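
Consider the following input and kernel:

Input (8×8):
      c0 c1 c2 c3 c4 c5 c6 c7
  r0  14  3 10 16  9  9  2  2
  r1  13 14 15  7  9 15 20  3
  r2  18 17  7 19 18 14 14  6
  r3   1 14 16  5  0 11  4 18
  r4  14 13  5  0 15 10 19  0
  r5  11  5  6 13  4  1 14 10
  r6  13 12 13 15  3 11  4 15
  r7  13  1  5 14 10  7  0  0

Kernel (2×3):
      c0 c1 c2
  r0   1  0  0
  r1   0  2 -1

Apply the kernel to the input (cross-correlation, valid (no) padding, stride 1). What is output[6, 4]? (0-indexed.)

The receptive field on the input at this output position is [3 11 4 / 10 7 0]. Elementwise product with the kernel and sum: 3·1 + 7·2 + 0·-1.

17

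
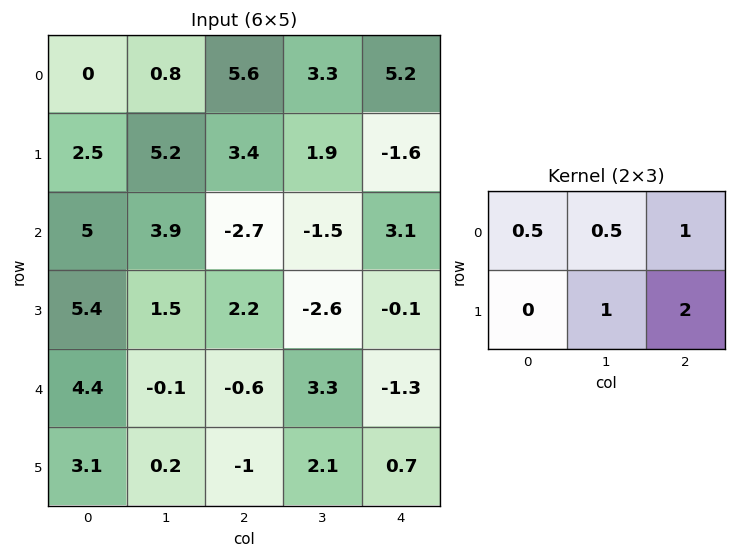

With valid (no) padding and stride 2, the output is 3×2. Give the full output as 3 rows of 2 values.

18 8.35
7.65 -1.8
-0.25 3.55

Output[0,0]: The receptive field on the input at this output position is [0 0.8 5.6 / 2.5 5.2 3.4]. Elementwise product with the kernel and sum: 0·0.5 + 0.8·0.5 + 5.6·1 + 5.2·1 + 3.4·2.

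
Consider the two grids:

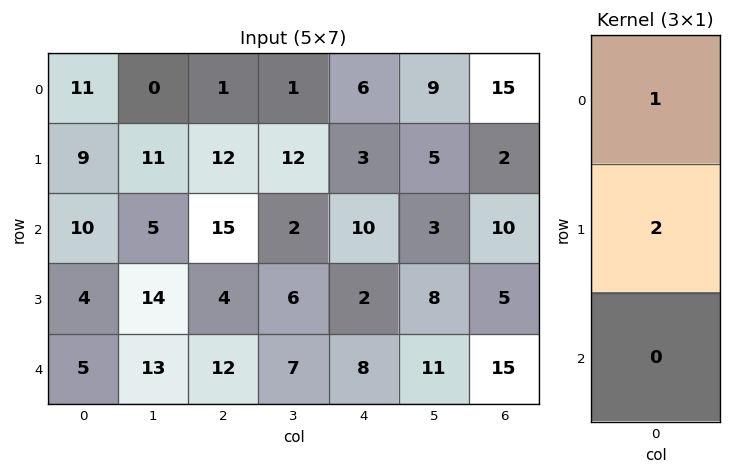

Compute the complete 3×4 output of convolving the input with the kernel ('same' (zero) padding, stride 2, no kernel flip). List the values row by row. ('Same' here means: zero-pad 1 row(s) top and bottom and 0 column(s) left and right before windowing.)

22 2 12 30
29 42 23 22
14 28 18 35

Output[0,0]: The receptive field on the zero-padded input at this output position is [0 / 11 / 9]. Elementwise product with the kernel and sum: 0·1 + 11·2.
Output[0,1]: The receptive field on the zero-padded input at this output position is [0 / 1 / 12]. Elementwise product with the kernel and sum: 0·1 + 1·2.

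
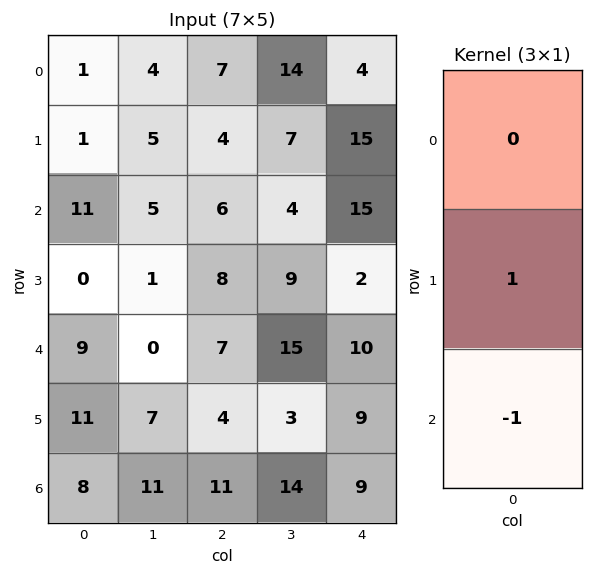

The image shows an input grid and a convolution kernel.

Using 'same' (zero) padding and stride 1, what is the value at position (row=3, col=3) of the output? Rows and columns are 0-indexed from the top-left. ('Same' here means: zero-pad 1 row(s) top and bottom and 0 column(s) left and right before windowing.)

-6

The receptive field on the zero-padded input at this output position is [4 / 9 / 15]. Elementwise product with the kernel and sum: 9·1 + 15·-1.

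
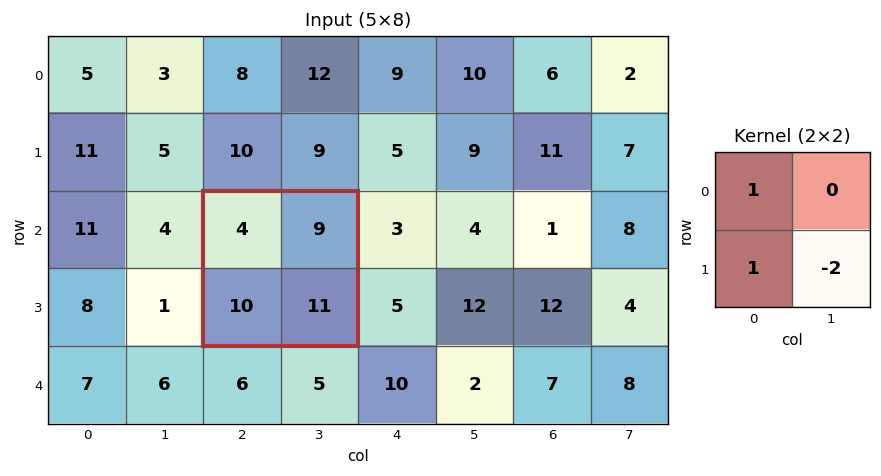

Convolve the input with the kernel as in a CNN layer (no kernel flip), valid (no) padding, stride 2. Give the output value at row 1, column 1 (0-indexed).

The receptive field on the input at this output position is [4 9 / 10 11]. Elementwise product with the kernel and sum: 4·1 + 10·1 + 11·-2.

-8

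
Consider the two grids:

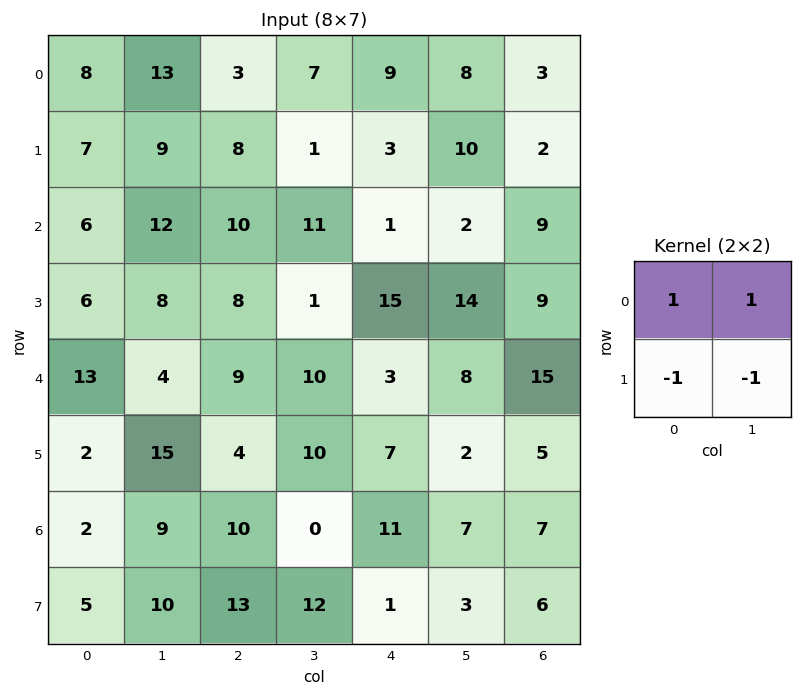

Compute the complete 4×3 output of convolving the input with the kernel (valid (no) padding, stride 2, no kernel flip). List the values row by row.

5 1 4
4 12 -26
0 5 2
-4 -15 14

Output[0,0]: The receptive field on the input at this output position is [8 13 / 7 9]. Elementwise product with the kernel and sum: 8·1 + 13·1 + 7·-1 + 9·-1.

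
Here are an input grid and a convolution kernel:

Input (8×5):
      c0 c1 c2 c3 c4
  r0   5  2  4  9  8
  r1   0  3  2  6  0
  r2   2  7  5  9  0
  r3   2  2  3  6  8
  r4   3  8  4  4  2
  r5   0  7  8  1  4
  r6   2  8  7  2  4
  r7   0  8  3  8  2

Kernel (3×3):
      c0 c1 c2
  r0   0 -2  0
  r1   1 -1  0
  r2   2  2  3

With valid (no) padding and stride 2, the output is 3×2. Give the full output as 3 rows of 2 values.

Output[0,0]: The receptive field on the input at this output position is [5 2 4 / 0 3 2 / 2 7 5]. Elementwise product with the kernel and sum: 2·-2 + 0·1 + 3·-1 + 2·2 + 7·2 + 5·3.

26 6
20 1
18 29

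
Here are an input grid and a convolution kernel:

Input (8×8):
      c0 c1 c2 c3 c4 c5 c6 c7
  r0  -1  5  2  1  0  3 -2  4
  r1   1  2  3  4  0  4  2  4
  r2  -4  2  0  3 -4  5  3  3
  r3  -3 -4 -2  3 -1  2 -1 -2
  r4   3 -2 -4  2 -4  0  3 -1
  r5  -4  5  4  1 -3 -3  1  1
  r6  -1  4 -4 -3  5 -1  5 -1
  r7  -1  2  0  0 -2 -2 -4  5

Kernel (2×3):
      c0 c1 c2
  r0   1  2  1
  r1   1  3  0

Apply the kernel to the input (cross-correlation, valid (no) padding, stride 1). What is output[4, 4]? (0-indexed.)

The receptive field on the input at this output position is [-4 0 3 / -3 -3 1]. Elementwise product with the kernel and sum: -4·1 + 0·2 + 3·1 + -3·1 + -3·3.

-13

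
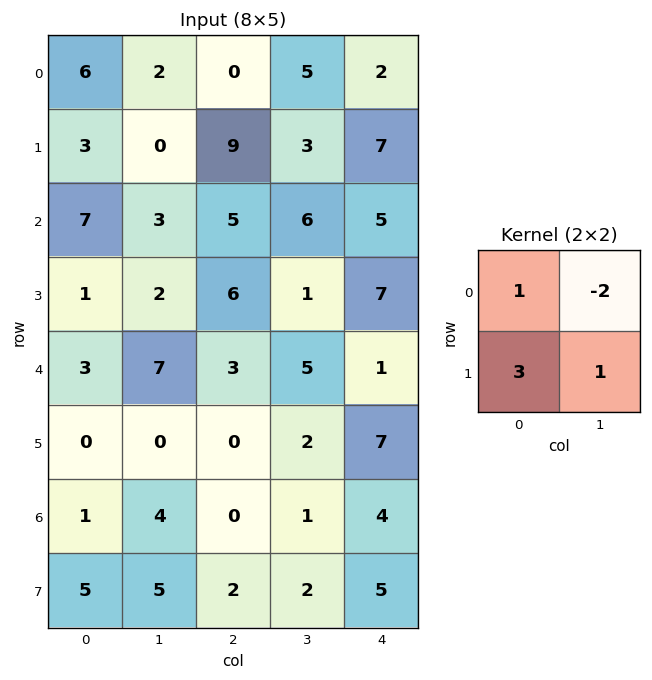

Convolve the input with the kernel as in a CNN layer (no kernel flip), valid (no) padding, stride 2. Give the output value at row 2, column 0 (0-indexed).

-11

The receptive field on the input at this output position is [3 7 / 0 0]. Elementwise product with the kernel and sum: 3·1 + 7·-2 + 0·3 + 0·1.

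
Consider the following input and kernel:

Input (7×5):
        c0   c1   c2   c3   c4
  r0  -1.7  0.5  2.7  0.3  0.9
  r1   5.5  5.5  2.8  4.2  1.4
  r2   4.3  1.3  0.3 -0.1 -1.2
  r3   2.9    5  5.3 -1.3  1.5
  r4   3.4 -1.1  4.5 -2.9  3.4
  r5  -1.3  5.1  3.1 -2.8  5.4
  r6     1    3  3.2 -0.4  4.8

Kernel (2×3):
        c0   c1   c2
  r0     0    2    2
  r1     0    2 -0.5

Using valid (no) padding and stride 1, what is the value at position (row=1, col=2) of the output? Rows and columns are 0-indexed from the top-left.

11.6

The receptive field on the input at this output position is [2.8 4.2 1.4 / 0.3 -0.1 -1.2]. Elementwise product with the kernel and sum: 4.2·2 + 1.4·2 + -0.1·2 + -1.2·-0.5.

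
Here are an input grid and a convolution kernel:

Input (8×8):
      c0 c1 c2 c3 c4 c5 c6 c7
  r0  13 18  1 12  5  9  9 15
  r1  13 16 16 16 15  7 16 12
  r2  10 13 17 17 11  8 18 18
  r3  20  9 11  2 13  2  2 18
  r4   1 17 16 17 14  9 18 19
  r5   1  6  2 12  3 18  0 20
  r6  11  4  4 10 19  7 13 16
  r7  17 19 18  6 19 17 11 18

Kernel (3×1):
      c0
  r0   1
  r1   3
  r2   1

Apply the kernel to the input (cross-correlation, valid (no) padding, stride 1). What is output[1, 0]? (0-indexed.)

63

The receptive field on the input at this output position is [13 / 10 / 20]. Elementwise product with the kernel and sum: 13·1 + 10·3 + 20·1.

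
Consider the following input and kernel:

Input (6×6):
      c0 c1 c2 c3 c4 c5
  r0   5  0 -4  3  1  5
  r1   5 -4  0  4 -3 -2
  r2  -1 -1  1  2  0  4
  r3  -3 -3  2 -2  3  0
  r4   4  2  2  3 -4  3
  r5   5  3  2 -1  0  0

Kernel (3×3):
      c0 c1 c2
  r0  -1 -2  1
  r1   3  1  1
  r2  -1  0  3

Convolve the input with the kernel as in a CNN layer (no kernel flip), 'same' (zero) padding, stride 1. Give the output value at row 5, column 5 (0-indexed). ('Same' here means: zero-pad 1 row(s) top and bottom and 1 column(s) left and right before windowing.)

-2

The receptive field on the zero-padded input at this output position is [-4 3 0 / 0 0 0 / 0 0 0]. Elementwise product with the kernel and sum: -4·-1 + 3·-2 + 0·1 + 0·3 + 0·1 + 0·1 + 0·-1 + 0·3.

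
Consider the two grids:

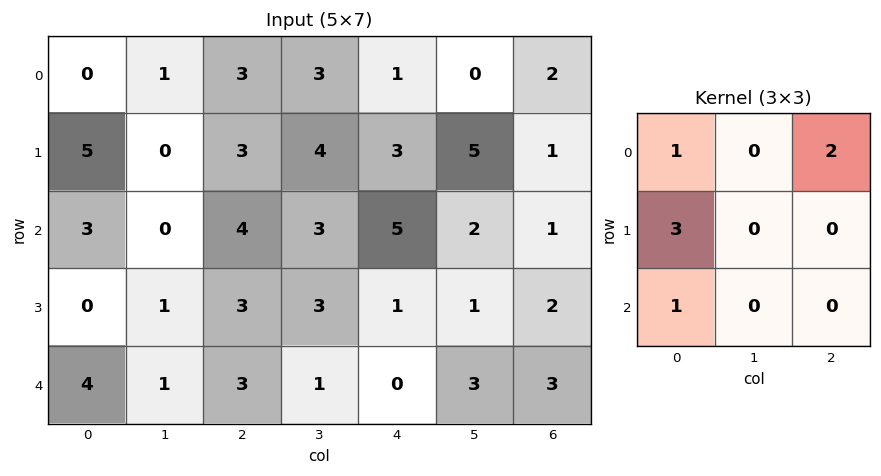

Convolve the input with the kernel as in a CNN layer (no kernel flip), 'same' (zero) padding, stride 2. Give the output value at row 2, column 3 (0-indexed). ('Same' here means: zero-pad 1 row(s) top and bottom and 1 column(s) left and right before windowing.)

The receptive field on the zero-padded input at this output position is [1 2 0 / 3 3 0 / 0 0 0]. Elementwise product with the kernel and sum: 1·1 + 0·2 + 3·3 + 0·1.

10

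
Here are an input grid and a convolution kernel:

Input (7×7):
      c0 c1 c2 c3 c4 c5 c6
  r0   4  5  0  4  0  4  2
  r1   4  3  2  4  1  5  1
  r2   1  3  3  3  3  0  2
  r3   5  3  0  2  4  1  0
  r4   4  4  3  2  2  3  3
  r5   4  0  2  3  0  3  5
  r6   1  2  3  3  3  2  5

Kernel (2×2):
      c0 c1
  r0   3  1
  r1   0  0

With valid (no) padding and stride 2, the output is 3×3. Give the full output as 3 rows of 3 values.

Output[0,0]: The receptive field on the input at this output position is [4 5 / 4 3]. Elementwise product with the kernel and sum: 4·3 + 5·1.

17 4 4
6 12 9
16 11 9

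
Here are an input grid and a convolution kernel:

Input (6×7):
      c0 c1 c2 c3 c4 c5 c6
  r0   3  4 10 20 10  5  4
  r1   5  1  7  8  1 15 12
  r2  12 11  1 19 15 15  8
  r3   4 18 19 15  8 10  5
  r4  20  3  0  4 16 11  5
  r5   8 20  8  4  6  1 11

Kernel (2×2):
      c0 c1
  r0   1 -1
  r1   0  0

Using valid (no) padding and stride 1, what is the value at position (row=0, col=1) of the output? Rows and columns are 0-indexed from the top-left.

The receptive field on the input at this output position is [4 10 / 1 7]. Elementwise product with the kernel and sum: 4·1 + 10·-1.

-6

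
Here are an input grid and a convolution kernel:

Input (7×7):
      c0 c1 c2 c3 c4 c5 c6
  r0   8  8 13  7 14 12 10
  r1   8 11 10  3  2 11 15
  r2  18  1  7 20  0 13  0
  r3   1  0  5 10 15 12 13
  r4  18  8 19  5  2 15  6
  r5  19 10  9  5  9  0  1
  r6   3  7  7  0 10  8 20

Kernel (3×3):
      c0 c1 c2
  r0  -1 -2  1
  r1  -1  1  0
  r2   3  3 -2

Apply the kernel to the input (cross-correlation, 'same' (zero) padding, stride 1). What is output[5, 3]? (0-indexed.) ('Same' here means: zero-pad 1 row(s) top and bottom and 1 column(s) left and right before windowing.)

-30

The receptive field on the zero-padded input at this output position is [19 5 2 / 9 5 9 / 7 0 10]. Elementwise product with the kernel and sum: 19·-1 + 5·-2 + 2·1 + 9·-1 + 5·1 + 7·3 + 0·3 + 10·-2.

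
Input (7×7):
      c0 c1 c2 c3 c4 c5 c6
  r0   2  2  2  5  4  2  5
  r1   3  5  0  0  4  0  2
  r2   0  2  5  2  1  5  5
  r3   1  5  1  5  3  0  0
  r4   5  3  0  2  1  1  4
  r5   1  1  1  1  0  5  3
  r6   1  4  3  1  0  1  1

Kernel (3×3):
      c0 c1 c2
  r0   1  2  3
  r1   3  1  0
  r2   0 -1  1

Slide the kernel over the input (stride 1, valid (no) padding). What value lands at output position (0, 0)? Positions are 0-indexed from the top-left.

29

The receptive field on the input at this output position is [2 2 2 / 3 5 0 / 0 2 5]. Elementwise product with the kernel and sum: 2·1 + 2·2 + 2·3 + 3·3 + 5·1 + 2·-1 + 5·1.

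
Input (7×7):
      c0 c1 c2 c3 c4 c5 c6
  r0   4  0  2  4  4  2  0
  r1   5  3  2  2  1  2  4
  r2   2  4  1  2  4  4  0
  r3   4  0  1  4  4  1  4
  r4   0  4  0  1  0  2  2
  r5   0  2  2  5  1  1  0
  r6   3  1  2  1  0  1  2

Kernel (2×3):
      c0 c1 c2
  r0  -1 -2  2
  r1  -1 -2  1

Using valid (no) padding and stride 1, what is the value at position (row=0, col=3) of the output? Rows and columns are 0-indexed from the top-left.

-10

The receptive field on the input at this output position is [4 4 2 / 2 1 2]. Elementwise product with the kernel and sum: 4·-1 + 4·-2 + 2·2 + 2·-1 + 1·-2 + 2·1.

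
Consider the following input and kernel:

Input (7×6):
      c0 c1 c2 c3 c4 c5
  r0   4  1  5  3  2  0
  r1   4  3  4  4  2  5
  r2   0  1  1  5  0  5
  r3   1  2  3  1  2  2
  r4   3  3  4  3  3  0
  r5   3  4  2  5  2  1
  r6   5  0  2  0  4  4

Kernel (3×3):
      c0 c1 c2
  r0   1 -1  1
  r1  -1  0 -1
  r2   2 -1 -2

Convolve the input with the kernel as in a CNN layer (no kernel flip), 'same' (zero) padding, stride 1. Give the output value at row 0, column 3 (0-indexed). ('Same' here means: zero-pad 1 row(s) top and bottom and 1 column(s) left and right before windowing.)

The receptive field on the zero-padded input at this output position is [0 0 0 / 5 3 2 / 4 4 2]. Elementwise product with the kernel and sum: 0·1 + 0·-1 + 0·1 + 5·-1 + 2·-1 + 4·2 + 4·-1 + 2·-2.

-7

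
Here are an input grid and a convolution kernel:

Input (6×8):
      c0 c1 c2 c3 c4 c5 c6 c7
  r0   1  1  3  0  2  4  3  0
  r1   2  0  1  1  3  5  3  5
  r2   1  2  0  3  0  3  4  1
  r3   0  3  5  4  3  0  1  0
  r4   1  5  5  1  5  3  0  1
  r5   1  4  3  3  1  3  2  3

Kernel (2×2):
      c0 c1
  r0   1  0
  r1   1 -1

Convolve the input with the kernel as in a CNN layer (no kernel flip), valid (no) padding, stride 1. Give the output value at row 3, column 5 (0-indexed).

3

The receptive field on the input at this output position is [0 1 / 3 0]. Elementwise product with the kernel and sum: 0·1 + 3·1 + 0·-1.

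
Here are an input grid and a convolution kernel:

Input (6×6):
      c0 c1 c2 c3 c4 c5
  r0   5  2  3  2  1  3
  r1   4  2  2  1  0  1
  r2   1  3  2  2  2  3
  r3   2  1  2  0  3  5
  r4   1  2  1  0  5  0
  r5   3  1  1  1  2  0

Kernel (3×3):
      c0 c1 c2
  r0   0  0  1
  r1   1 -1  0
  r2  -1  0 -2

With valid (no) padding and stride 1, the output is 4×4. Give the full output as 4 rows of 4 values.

Output[0,0]: The receptive field on the input at this output position is [5 2 3 / 4 2 2 / 1 3 2]. Elementwise product with the kernel and sum: 3·1 + 4·1 + 2·-1 + 1·-1 + 2·-2.

0 -5 -4 -4
-6 1 -8 -9
0 -1 -7 0
-4 -2 -1 -1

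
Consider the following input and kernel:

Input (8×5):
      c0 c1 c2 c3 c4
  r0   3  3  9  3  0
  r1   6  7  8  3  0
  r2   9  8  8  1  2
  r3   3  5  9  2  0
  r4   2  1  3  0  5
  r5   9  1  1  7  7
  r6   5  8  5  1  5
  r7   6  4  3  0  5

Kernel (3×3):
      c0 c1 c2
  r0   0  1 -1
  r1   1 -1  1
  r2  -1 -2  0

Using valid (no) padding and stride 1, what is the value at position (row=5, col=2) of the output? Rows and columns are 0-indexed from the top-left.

6

The receptive field on the input at this output position is [1 7 7 / 5 1 5 / 3 0 5]. Elementwise product with the kernel and sum: 7·1 + 7·-1 + 5·1 + 1·-1 + 5·1 + 3·-1 + 0·-2.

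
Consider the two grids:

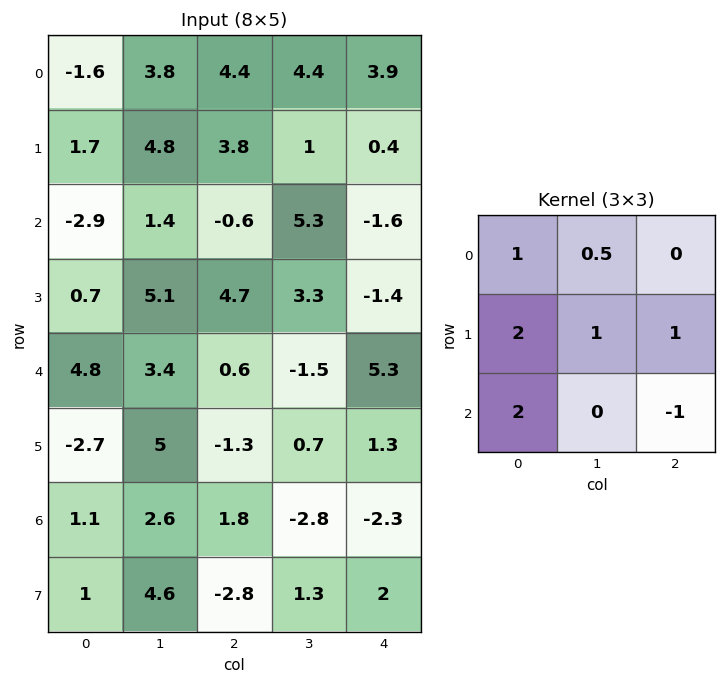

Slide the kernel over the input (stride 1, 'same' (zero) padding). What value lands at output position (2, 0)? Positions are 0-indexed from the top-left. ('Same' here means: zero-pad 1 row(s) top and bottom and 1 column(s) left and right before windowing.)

-5.75

The receptive field on the zero-padded input at this output position is [0 1.7 4.8 / 0 -2.9 1.4 / 0 0.7 5.1]. Elementwise product with the kernel and sum: 0·1 + 1.7·0.5 + 0·2 + -2.9·1 + 1.4·1 + 0·2 + 5.1·-1.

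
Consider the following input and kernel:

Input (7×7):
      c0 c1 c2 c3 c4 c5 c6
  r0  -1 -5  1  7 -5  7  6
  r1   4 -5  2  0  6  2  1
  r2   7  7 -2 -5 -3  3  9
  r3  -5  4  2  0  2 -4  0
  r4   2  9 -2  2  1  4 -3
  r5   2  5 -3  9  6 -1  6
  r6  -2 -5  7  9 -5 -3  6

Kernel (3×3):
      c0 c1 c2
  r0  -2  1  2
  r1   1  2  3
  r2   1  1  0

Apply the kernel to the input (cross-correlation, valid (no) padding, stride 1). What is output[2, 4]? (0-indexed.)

26

The receptive field on the input at this output position is [-3 3 9 / 2 -4 0 / 1 4 -3]. Elementwise product with the kernel and sum: -3·-2 + 3·1 + 9·2 + 2·1 + -4·2 + 0·3 + 1·1 + 4·1.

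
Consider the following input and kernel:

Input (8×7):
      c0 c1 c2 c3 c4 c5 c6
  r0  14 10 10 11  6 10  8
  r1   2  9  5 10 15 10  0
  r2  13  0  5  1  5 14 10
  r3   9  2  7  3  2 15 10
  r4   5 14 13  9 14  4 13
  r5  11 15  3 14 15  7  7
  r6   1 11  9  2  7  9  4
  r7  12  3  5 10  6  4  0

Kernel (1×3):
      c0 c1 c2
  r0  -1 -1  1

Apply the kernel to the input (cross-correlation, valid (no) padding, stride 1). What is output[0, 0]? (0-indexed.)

The receptive field on the input at this output position is [14 10 10]. Elementwise product with the kernel and sum: 14·-1 + 10·-1 + 10·1.

-14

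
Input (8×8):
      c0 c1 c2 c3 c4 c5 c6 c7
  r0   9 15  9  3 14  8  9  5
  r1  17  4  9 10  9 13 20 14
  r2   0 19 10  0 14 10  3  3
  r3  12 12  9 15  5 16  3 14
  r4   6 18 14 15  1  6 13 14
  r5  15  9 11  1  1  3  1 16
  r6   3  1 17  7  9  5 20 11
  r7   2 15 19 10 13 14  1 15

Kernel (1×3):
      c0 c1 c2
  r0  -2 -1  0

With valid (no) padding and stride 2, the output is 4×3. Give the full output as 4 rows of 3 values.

-33 -21 -36
-19 -20 -38
-30 -43 -8
-7 -41 -23

Output[0,0]: The receptive field on the input at this output position is [9 15 9]. Elementwise product with the kernel and sum: 9·-2 + 15·-1.
Output[0,1]: The receptive field on the input at this output position is [9 3 14]. Elementwise product with the kernel and sum: 9·-2 + 3·-1.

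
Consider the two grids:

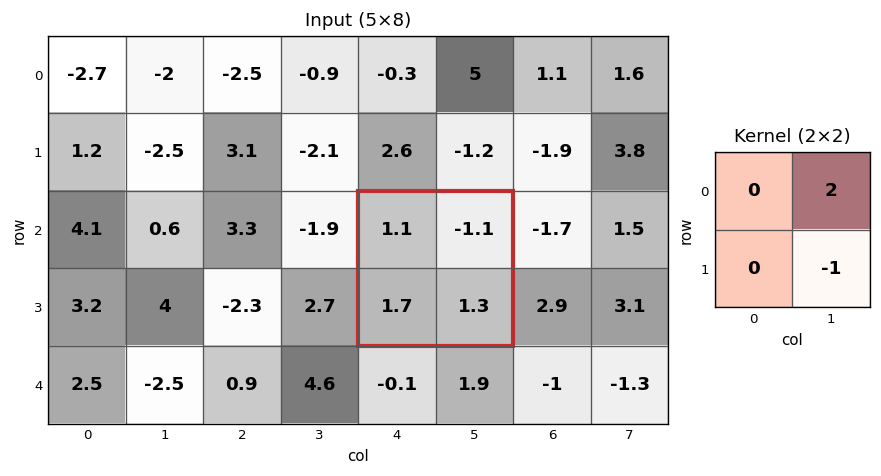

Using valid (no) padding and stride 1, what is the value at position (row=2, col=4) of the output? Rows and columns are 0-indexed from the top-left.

-3.5

The receptive field on the input at this output position is [1.1 -1.1 / 1.7 1.3]. Elementwise product with the kernel and sum: -1.1·2 + 1.3·-1.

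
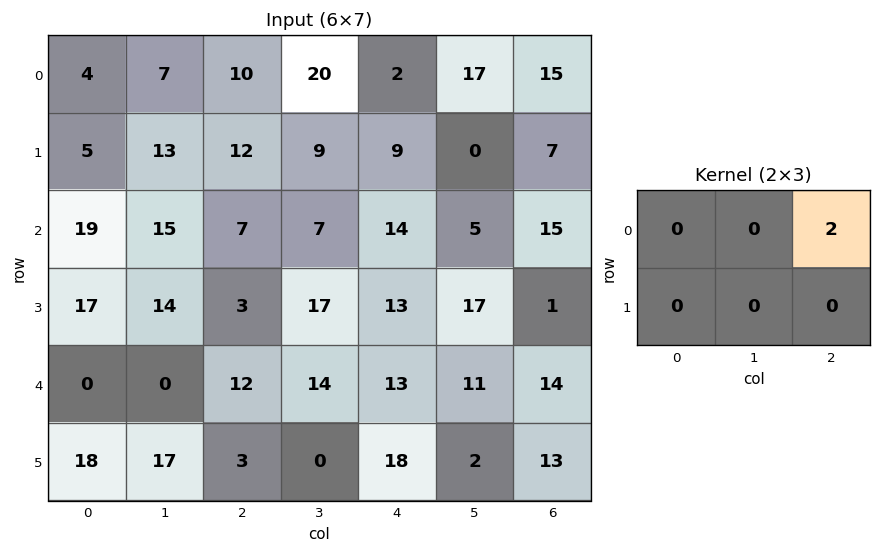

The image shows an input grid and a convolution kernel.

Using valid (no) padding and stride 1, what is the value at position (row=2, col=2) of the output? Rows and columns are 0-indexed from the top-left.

28

The receptive field on the input at this output position is [7 7 14 / 3 17 13]. Elementwise product with the kernel and sum: 14·2.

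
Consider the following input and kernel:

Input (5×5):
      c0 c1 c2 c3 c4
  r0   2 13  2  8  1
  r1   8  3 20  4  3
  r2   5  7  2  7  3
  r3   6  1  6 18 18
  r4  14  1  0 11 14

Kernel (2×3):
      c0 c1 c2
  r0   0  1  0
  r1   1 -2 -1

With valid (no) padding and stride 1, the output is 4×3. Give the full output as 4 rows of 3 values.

-5 -39 17
-8 16 -11
5 -27 -41
13 -4 -18

Output[0,0]: The receptive field on the input at this output position is [2 13 2 / 8 3 20]. Elementwise product with the kernel and sum: 13·1 + 8·1 + 3·-2 + 20·-1.
Output[0,1]: The receptive field on the input at this output position is [13 2 8 / 3 20 4]. Elementwise product with the kernel and sum: 2·1 + 3·1 + 20·-2 + 4·-1.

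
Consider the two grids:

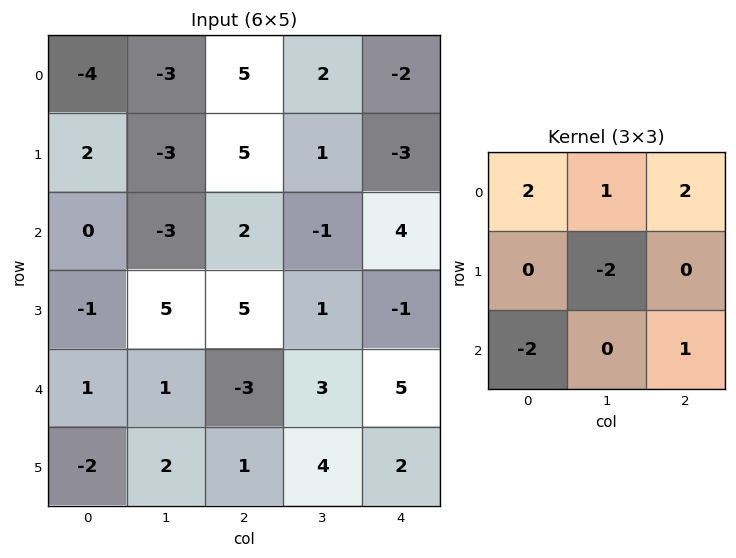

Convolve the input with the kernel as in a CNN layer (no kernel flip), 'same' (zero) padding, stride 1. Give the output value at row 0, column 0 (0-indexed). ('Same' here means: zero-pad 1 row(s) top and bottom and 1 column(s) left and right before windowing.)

The receptive field on the zero-padded input at this output position is [0 0 0 / 0 -4 -3 / 0 2 -3]. Elementwise product with the kernel and sum: 0·2 + 0·1 + 0·2 + -4·-2 + 0·-2 + -3·1.

5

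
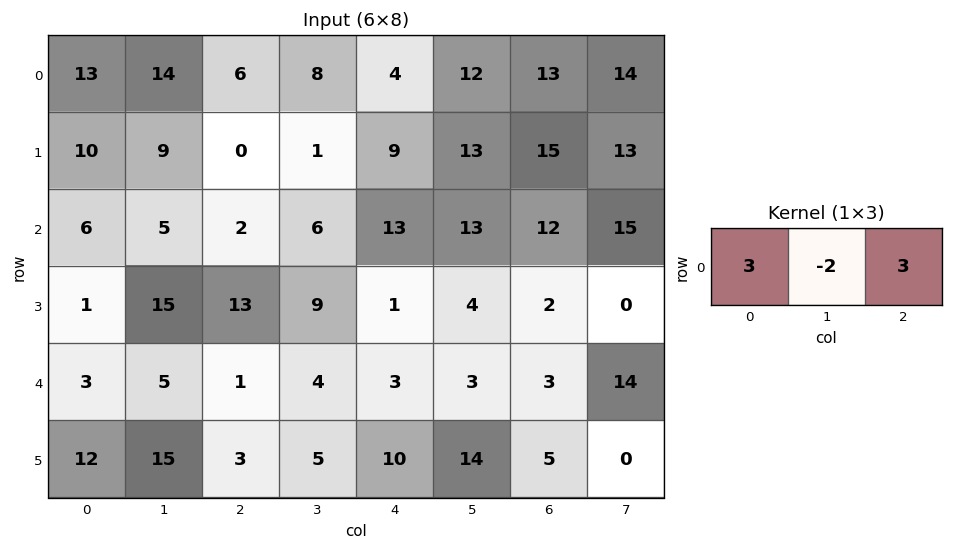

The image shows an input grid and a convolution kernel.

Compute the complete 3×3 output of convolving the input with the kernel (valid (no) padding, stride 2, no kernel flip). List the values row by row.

Output[0,0]: The receptive field on the input at this output position is [13 14 6]. Elementwise product with the kernel and sum: 13·3 + 14·-2 + 6·3.

29 14 27
14 33 49
2 4 12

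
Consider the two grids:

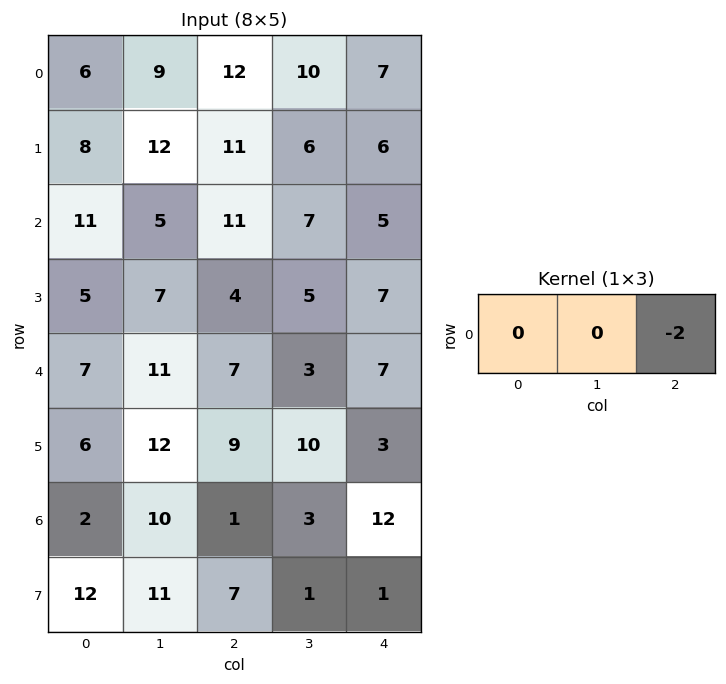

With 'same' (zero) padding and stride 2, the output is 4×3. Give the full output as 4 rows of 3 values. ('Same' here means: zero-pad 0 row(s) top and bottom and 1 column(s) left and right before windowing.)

Output[0,0]: The receptive field on the zero-padded input at this output position is [0 6 9]. Elementwise product with the kernel and sum: 9·-2.
Output[0,1]: The receptive field on the zero-padded input at this output position is [9 12 10]. Elementwise product with the kernel and sum: 10·-2.

-18 -20 0
-10 -14 0
-22 -6 0
-20 -6 0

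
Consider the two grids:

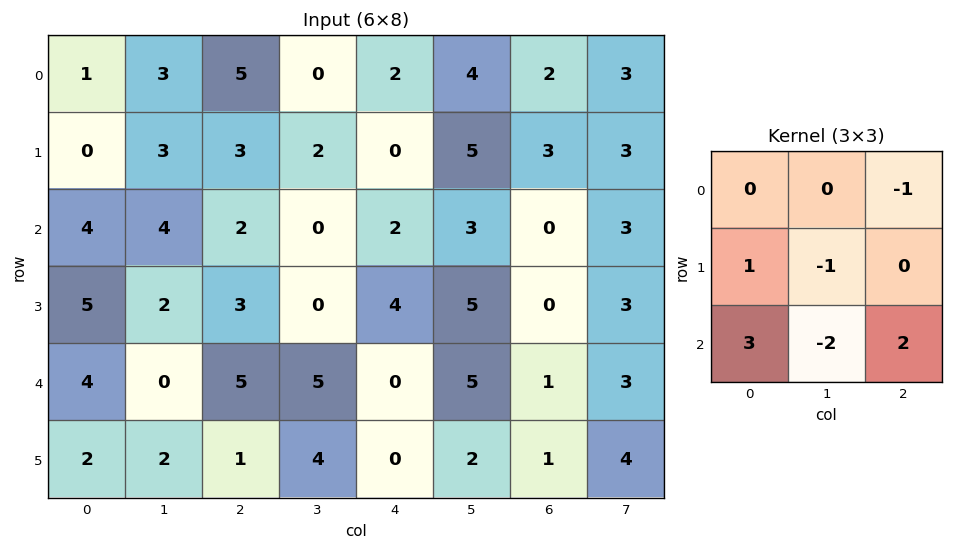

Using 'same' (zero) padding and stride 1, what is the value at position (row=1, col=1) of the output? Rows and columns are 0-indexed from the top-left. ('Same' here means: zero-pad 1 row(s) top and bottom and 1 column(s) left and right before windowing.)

0

The receptive field on the zero-padded input at this output position is [1 3 5 / 0 3 3 / 4 4 2]. Elementwise product with the kernel and sum: 5·-1 + 0·1 + 3·-1 + 4·3 + 4·-2 + 2·2.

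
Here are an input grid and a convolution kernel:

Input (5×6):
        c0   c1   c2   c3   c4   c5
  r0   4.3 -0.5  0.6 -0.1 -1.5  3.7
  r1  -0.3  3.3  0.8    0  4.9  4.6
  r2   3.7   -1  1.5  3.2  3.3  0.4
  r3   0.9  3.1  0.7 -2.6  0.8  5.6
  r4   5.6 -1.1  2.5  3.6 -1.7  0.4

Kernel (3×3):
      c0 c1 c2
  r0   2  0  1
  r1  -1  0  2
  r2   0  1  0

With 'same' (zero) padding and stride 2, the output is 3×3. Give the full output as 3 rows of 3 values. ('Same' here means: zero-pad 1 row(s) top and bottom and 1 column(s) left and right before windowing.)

Output[0,0]: The receptive field on the zero-padded input at this output position is [0 0 0 / 0 4.3 -0.5 / 0 -0.3 3.3]. Elementwise product with the kernel and sum: 0·2 + 0·1 + 0·-1 + -0.5·2 + -0.3·1.

-1.3 1.1 12.4
2.2 14.7 3
0.9 11.9 -2.4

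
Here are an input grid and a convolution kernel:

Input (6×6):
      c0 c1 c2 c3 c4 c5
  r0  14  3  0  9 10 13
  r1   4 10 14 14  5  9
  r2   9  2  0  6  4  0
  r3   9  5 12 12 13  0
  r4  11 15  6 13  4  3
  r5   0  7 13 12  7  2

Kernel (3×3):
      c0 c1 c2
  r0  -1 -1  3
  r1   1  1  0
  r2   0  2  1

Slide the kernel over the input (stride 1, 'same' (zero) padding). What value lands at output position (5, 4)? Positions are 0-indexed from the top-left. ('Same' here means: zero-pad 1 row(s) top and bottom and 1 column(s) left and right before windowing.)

11

The receptive field on the zero-padded input at this output position is [13 4 3 / 12 7 2 / 0 0 0]. Elementwise product with the kernel and sum: 13·-1 + 4·-1 + 3·3 + 12·1 + 7·1 + 0·2 + 0·1.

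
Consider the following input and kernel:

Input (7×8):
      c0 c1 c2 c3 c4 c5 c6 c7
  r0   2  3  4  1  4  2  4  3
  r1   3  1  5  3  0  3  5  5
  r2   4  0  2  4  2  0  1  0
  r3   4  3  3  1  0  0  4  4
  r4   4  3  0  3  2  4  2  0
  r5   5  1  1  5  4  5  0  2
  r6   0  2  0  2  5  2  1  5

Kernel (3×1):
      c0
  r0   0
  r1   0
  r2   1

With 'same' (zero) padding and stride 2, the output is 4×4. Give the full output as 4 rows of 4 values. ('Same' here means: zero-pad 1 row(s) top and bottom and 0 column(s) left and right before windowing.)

3 5 0 5
4 3 0 4
5 1 4 0
0 0 0 0

Output[0,0]: The receptive field on the zero-padded input at this output position is [0 / 2 / 3]. Elementwise product with the kernel and sum: 3·1.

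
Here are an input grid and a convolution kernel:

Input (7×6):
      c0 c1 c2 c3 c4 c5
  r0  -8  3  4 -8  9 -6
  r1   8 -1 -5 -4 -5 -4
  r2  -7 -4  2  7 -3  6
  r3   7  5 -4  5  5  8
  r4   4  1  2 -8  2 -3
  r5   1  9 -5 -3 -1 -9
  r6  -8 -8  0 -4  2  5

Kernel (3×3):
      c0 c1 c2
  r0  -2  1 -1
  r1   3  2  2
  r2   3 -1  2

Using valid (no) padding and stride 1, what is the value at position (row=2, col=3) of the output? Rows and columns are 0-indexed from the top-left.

The receptive field on the input at this output position is [7 -3 6 / 5 5 8 / -8 2 -3]. Elementwise product with the kernel and sum: 7·-2 + -3·1 + 6·-1 + 5·3 + 5·2 + 8·2 + -8·3 + 2·-1 + -3·2.

-14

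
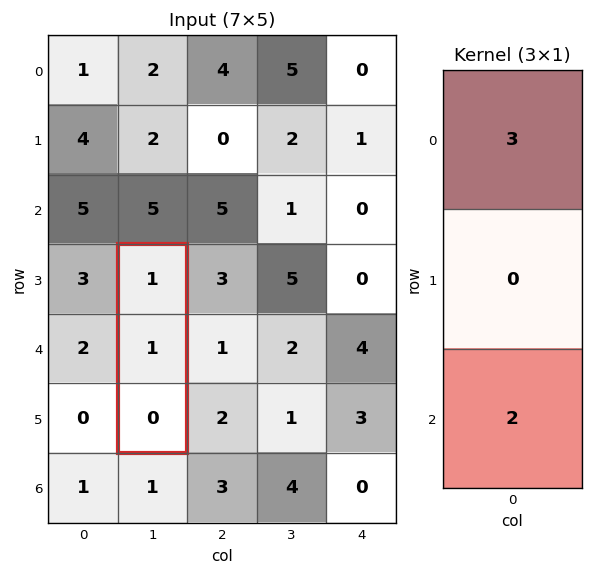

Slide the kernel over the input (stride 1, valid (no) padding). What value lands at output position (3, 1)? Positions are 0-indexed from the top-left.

The receptive field on the input at this output position is [1 / 1 / 0]. Elementwise product with the kernel and sum: 1·3 + 0·2.

3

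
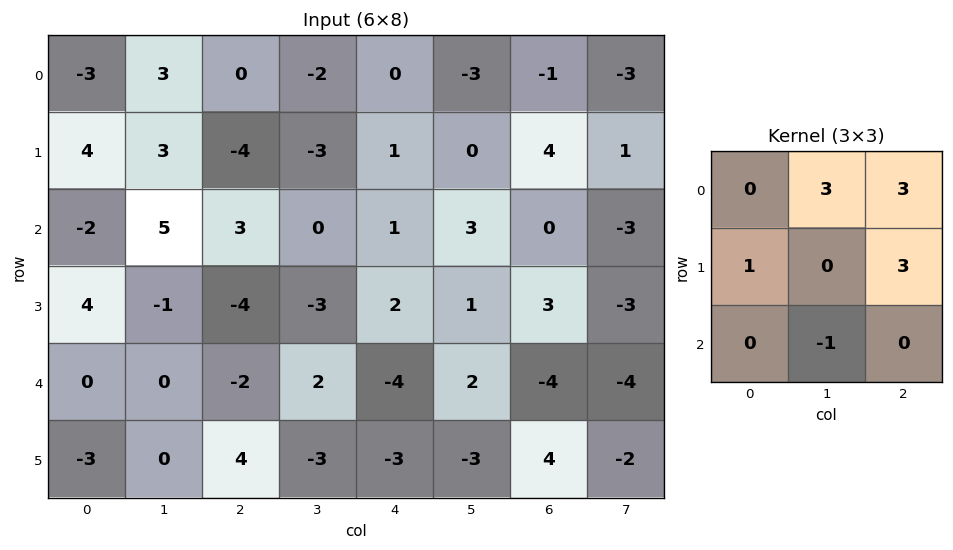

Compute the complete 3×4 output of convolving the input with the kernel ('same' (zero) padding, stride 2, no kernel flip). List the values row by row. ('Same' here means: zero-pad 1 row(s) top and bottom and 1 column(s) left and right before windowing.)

Output[0,0]: The receptive field on the zero-padded input at this output position is [0 0 0 / 0 -3 3 / 0 4 3]. Elementwise product with the kernel and sum: 0·3 + 0·3 + 0·1 + 3·3 + 4·-1.
Output[0,1]: The receptive field on the zero-padded input at this output position is [0 0 0 / 3 0 -2 / 3 -4 -3]. Elementwise product with the kernel and sum: 0·3 + 0·3 + 3·1 + -2·3 + -4·-1.

5 1 -12 -16
32 -12 10 6
12 -19 20 -14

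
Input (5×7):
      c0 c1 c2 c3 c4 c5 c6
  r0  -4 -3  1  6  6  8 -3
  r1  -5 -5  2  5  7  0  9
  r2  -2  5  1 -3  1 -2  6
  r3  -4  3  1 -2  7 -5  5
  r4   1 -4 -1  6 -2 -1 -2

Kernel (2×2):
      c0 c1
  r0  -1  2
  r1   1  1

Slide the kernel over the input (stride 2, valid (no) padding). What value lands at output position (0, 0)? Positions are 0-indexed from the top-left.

The receptive field on the input at this output position is [-4 -3 / -5 -5]. Elementwise product with the kernel and sum: -4·-1 + -3·2 + -5·1 + -5·1.

-12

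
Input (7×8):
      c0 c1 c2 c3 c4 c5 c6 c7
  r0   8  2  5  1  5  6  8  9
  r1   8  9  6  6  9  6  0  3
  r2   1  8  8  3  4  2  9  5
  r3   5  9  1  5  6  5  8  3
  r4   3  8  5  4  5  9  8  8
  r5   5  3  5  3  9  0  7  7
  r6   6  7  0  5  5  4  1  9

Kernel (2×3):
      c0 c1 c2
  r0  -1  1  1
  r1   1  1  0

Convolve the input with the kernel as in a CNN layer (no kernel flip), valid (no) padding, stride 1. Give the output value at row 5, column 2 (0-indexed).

The receptive field on the input at this output position is [5 3 9 / 0 5 5]. Elementwise product with the kernel and sum: 5·-1 + 3·1 + 9·1 + 0·1 + 5·1.

12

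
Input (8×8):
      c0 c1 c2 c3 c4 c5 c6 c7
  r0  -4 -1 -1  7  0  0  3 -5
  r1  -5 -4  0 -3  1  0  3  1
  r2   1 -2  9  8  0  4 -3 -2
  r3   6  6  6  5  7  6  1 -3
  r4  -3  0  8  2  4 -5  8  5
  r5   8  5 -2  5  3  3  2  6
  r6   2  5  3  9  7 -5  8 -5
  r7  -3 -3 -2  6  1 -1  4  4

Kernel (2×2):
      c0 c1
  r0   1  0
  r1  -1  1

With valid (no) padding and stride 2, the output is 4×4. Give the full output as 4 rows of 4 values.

-3 -4 -1 1
1 8 -1 -7
-6 15 4 12
2 11 5 8

Output[0,0]: The receptive field on the input at this output position is [-4 -1 / -5 -4]. Elementwise product with the kernel and sum: -4·1 + -5·-1 + -4·1.
Output[0,1]: The receptive field on the input at this output position is [-1 7 / 0 -3]. Elementwise product with the kernel and sum: -1·1 + 0·-1 + -3·1.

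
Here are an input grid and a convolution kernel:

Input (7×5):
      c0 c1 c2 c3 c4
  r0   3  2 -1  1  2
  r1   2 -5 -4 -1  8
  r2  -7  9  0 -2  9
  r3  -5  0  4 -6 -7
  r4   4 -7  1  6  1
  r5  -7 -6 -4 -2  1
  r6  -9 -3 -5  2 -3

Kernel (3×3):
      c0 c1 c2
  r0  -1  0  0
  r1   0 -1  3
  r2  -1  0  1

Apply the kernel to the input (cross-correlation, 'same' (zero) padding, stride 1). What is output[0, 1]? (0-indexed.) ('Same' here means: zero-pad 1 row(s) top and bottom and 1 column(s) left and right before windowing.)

-11

The receptive field on the zero-padded input at this output position is [0 0 0 / 3 2 -1 / 2 -5 -4]. Elementwise product with the kernel and sum: 0·-1 + 2·-1 + -1·3 + 2·-1 + -4·1.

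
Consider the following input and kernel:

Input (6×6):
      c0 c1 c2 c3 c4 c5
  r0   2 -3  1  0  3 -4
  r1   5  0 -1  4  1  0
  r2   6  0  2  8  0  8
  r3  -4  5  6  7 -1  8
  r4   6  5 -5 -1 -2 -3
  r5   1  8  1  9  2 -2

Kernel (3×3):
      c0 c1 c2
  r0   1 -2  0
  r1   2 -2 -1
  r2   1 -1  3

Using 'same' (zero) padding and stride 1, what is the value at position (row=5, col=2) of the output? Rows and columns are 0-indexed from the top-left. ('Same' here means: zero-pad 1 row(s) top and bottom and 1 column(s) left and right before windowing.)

20

The receptive field on the zero-padded input at this output position is [5 -5 -1 / 8 1 9 / 0 0 0]. Elementwise product with the kernel and sum: 5·1 + -5·-2 + 8·2 + 1·-2 + 9·-1 + 0·1 + 0·-1 + 0·3.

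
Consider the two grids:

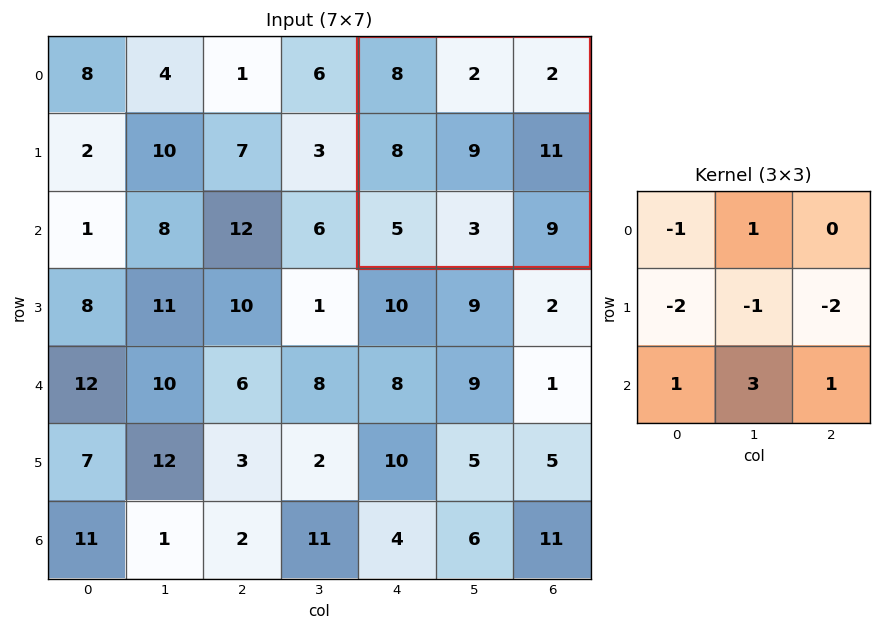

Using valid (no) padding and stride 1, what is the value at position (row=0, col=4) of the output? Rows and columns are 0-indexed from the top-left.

-30

The receptive field on the input at this output position is [8 2 2 / 8 9 11 / 5 3 9]. Elementwise product with the kernel and sum: 8·-1 + 2·1 + 8·-2 + 9·-1 + 11·-2 + 5·1 + 3·3 + 9·1.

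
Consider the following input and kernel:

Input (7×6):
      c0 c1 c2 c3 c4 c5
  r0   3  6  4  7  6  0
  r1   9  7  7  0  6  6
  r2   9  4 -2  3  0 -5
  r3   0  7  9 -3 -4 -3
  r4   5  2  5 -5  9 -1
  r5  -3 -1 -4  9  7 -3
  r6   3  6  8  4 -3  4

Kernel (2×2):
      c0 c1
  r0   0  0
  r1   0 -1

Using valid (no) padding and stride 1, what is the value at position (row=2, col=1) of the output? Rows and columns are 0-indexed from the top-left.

-9

The receptive field on the input at this output position is [4 -2 / 7 9]. Elementwise product with the kernel and sum: 9·-1.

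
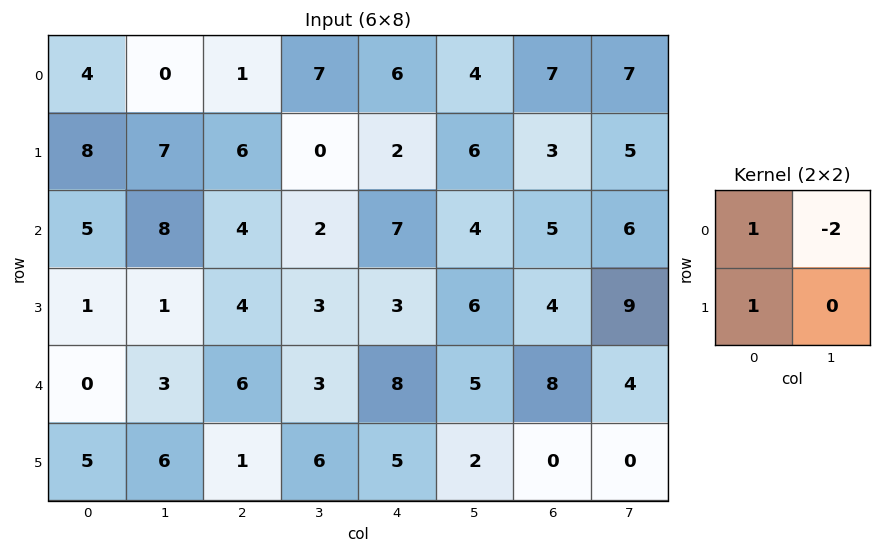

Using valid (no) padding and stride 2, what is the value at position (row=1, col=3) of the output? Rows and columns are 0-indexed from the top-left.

The receptive field on the input at this output position is [5 6 / 4 9]. Elementwise product with the kernel and sum: 5·1 + 6·-2 + 4·1.

-3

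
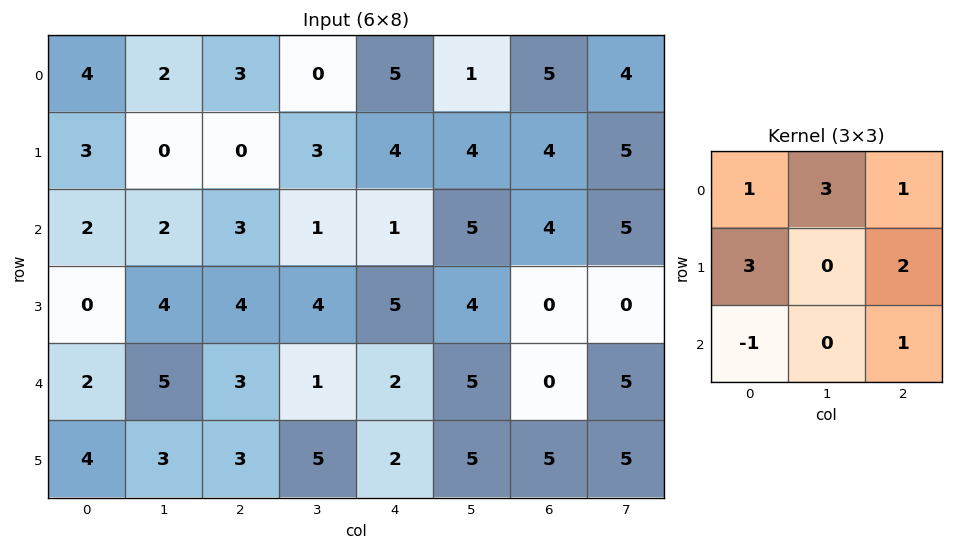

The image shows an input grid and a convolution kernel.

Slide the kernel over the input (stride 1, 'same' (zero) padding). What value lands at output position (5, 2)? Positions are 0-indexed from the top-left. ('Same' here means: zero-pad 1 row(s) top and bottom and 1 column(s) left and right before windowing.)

34

The receptive field on the zero-padded input at this output position is [5 3 1 / 3 3 5 / 0 0 0]. Elementwise product with the kernel and sum: 5·1 + 3·3 + 1·1 + 3·3 + 5·2 + 0·-1 + 0·1.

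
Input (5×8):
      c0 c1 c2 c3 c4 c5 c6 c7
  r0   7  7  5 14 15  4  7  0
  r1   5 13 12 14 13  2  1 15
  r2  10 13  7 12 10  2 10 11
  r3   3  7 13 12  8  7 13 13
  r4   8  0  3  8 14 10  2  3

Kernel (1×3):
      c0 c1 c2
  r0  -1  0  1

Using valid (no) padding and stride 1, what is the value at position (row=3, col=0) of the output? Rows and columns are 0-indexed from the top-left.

The receptive field on the input at this output position is [3 7 13]. Elementwise product with the kernel and sum: 3·-1 + 13·1.

10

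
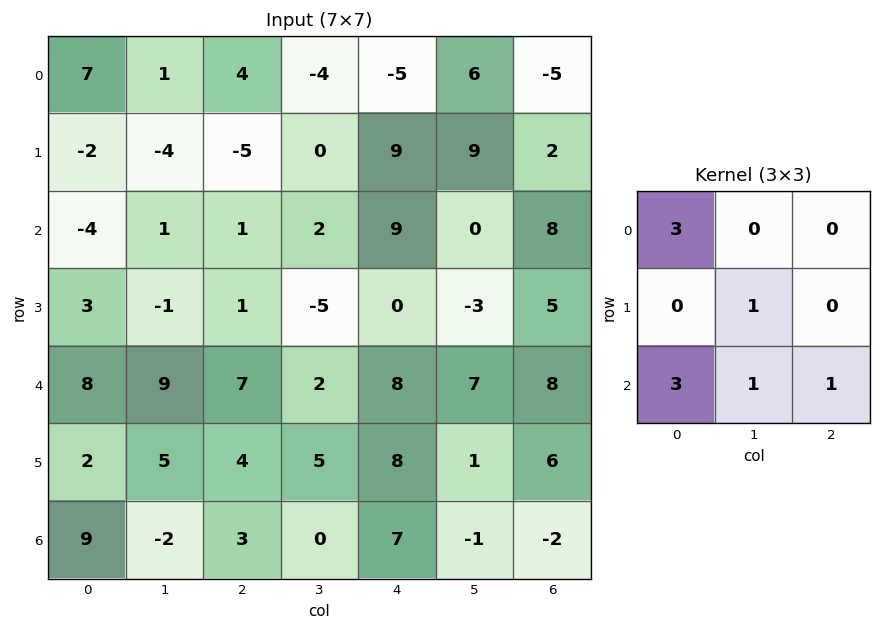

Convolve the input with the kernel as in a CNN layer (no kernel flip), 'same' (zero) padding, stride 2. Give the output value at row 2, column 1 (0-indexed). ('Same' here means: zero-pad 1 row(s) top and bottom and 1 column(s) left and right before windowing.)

The receptive field on the zero-padded input at this output position is [-1 1 -5 / 9 7 2 / 5 4 5]. Elementwise product with the kernel and sum: -1·3 + 7·1 + 5·3 + 4·1 + 5·1.

28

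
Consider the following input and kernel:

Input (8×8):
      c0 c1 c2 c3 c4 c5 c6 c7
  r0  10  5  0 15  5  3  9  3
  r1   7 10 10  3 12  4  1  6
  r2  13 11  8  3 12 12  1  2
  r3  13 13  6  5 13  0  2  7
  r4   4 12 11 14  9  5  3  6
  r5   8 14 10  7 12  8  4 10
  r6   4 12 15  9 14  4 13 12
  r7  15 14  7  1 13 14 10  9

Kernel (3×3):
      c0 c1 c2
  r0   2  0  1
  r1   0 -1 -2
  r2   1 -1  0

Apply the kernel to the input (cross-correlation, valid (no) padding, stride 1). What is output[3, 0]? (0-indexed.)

-8

The receptive field on the input at this output position is [13 13 6 / 4 12 11 / 8 14 10]. Elementwise product with the kernel and sum: 13·2 + 6·1 + 12·-1 + 11·-2 + 8·1 + 14·-1.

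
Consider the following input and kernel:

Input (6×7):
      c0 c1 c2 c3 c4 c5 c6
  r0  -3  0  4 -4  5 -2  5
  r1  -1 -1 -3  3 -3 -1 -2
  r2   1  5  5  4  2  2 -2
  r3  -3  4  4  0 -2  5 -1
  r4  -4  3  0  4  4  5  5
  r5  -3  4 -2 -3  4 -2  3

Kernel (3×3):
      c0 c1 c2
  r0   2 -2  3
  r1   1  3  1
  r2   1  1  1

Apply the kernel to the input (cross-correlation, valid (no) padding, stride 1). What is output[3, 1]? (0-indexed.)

6

The receptive field on the input at this output position is [4 4 0 / 3 0 4 / 4 -2 -3]. Elementwise product with the kernel and sum: 4·2 + 4·-2 + 0·3 + 3·1 + 0·3 + 4·1 + 4·1 + -2·1 + -3·1.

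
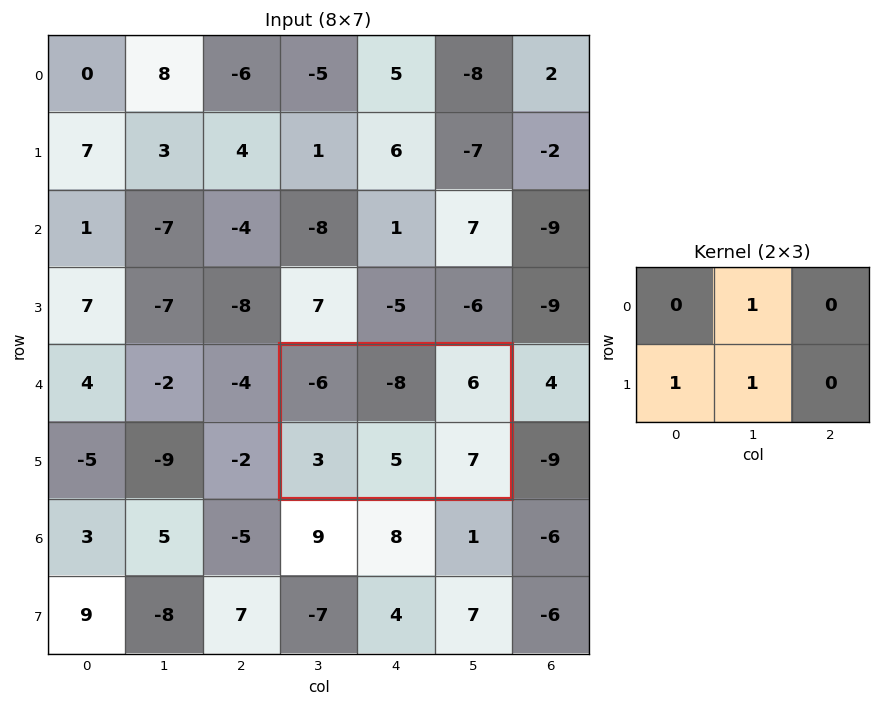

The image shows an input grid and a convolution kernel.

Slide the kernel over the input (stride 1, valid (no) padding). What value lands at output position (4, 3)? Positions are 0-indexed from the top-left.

The receptive field on the input at this output position is [-6 -8 6 / 3 5 7]. Elementwise product with the kernel and sum: -8·1 + 3·1 + 5·1.

0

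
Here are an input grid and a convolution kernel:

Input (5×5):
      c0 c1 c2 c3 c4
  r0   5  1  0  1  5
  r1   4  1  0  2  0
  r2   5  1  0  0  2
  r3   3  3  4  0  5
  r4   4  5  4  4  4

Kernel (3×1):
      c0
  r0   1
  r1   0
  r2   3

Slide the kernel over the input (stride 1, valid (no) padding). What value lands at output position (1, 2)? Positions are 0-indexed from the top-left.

12

The receptive field on the input at this output position is [0 / 0 / 4]. Elementwise product with the kernel and sum: 0·1 + 4·3.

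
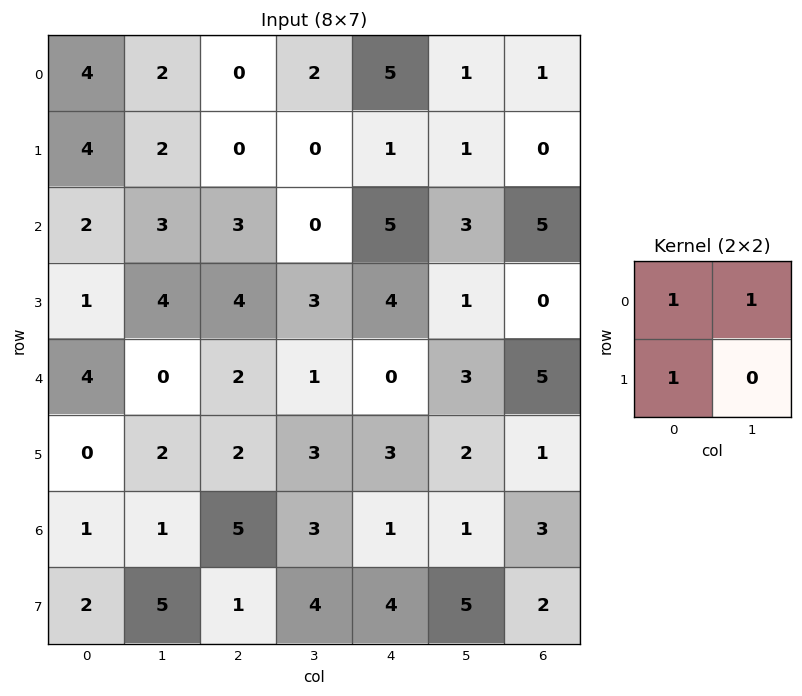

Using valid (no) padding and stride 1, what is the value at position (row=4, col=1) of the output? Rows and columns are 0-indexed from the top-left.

4

The receptive field on the input at this output position is [0 2 / 2 2]. Elementwise product with the kernel and sum: 0·1 + 2·1 + 2·1.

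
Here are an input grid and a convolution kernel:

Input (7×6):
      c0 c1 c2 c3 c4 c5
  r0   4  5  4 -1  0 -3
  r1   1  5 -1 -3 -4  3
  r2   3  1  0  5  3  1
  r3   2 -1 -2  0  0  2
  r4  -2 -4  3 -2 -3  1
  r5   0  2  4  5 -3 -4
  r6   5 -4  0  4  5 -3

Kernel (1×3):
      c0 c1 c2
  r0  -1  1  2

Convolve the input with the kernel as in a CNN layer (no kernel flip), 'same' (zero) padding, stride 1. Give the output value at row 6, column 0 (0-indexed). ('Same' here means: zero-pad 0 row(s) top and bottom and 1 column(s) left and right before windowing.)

-3

The receptive field on the zero-padded input at this output position is [0 5 -4]. Elementwise product with the kernel and sum: 0·-1 + 5·1 + -4·2.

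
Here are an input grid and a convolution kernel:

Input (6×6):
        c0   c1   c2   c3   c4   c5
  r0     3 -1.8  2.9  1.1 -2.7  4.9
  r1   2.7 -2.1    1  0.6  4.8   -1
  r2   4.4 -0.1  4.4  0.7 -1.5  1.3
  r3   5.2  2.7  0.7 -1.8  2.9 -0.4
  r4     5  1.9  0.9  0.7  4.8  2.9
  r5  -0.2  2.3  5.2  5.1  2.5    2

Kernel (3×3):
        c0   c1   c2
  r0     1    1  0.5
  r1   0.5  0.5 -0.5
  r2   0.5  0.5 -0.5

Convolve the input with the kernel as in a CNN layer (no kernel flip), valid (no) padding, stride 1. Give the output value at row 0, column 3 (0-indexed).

3

The receptive field on the input at this output position is [1.1 -2.7 4.9 / 0.6 4.8 -1 / 0.7 -1.5 1.3]. Elementwise product with the kernel and sum: 1.1·1 + -2.7·1 + 4.9·0.5 + 0.6·0.5 + 4.8·0.5 + -1·-0.5 + 0.7·0.5 + -1.5·0.5 + 1.3·-0.5.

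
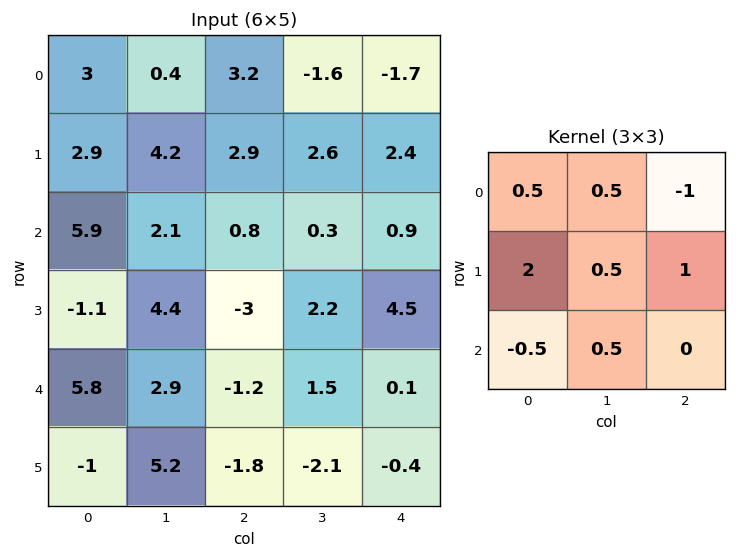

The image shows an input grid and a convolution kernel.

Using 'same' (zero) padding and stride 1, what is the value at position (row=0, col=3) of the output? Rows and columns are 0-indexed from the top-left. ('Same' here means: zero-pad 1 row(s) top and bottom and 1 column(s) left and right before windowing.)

The receptive field on the zero-padded input at this output position is [0 0 0 / 3.2 -1.6 -1.7 / 2.9 2.6 2.4]. Elementwise product with the kernel and sum: 0·0.5 + 0·0.5 + 0·-1 + 3.2·2 + -1.6·0.5 + -1.7·1 + 2.9·-0.5 + 2.6·0.5.

3.75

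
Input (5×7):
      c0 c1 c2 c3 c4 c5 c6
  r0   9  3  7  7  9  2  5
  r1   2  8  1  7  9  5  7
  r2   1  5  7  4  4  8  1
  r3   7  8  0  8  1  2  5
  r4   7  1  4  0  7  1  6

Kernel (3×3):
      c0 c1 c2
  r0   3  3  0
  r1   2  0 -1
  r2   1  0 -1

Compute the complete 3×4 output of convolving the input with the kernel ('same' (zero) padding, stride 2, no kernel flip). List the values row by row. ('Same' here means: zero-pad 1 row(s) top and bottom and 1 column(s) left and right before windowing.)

-11 0 14 9
-7 33 54 54
20 26 26 23

Output[0,0]: The receptive field on the zero-padded input at this output position is [0 0 0 / 0 9 3 / 0 2 8]. Elementwise product with the kernel and sum: 0·3 + 0·3 + 0·2 + 3·-1 + 0·1 + 8·-1.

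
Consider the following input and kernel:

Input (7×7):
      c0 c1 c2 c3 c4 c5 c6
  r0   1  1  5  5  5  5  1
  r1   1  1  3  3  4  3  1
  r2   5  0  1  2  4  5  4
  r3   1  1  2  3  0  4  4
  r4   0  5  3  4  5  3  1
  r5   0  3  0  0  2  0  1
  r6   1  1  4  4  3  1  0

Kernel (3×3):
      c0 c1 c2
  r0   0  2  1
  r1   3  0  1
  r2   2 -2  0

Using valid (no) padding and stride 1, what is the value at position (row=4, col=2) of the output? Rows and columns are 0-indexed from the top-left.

15

The receptive field on the input at this output position is [3 4 5 / 0 0 2 / 4 4 3]. Elementwise product with the kernel and sum: 4·2 + 5·1 + 0·3 + 2·1 + 4·2 + 4·-2.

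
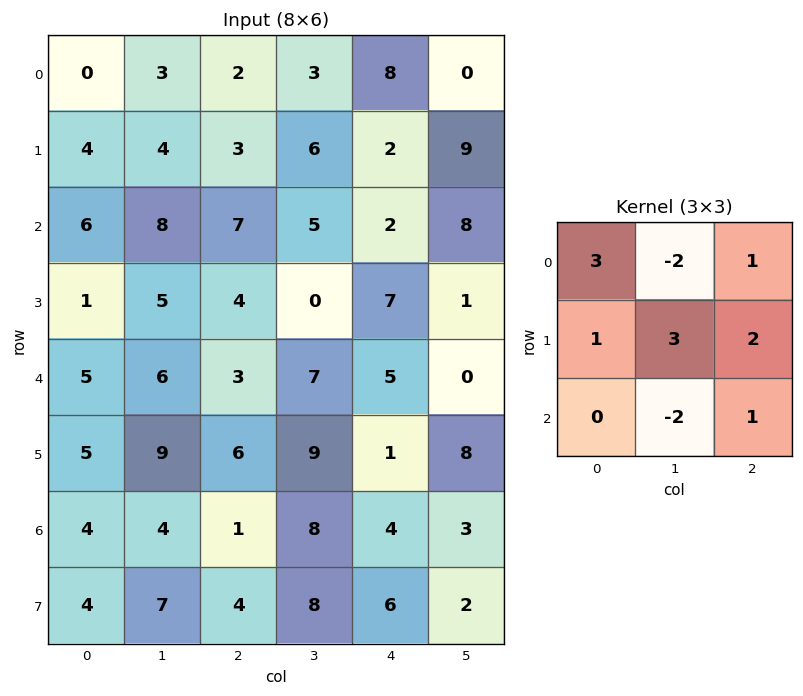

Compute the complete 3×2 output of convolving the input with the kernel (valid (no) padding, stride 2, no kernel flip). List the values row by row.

9 25
24 22
43 23

Output[0,0]: The receptive field on the input at this output position is [0 3 2 / 4 4 3 / 6 8 7]. Elementwise product with the kernel and sum: 0·3 + 3·-2 + 2·1 + 4·1 + 4·3 + 3·2 + 8·-2 + 7·1.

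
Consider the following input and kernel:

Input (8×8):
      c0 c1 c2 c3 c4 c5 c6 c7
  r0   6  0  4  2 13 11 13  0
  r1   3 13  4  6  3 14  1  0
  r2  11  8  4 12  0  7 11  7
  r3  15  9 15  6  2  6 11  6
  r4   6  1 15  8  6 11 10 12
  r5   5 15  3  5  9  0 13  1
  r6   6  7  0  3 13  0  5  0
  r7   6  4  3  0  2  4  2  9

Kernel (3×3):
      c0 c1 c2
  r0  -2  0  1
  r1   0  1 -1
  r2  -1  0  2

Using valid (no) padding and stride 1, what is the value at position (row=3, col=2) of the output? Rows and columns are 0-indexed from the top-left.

-11

The receptive field on the input at this output position is [15 6 2 / 15 8 6 / 3 5 9]. Elementwise product with the kernel and sum: 15·-2 + 2·1 + 8·1 + 6·-1 + 3·-1 + 9·2.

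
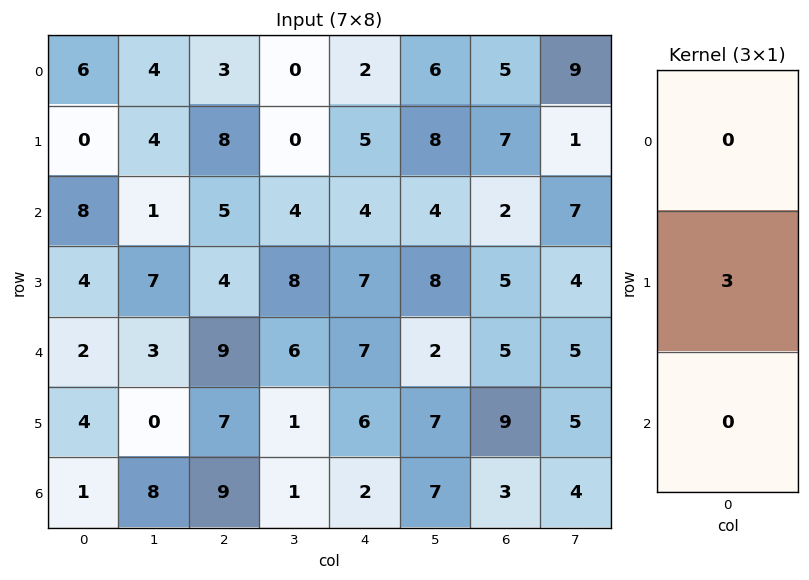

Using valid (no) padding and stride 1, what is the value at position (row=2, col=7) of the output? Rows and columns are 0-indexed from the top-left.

12

The receptive field on the input at this output position is [7 / 4 / 5]. Elementwise product with the kernel and sum: 4·3.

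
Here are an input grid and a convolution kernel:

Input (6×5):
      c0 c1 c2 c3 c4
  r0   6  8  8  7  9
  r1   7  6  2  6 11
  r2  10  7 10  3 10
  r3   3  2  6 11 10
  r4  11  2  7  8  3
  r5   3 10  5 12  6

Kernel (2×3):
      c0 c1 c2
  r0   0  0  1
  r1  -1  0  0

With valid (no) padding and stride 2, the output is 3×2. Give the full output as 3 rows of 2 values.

Output[0,0]: The receptive field on the input at this output position is [6 8 8 / 7 6 2]. Elementwise product with the kernel and sum: 8·1 + 7·-1.

1 7
7 4
4 -2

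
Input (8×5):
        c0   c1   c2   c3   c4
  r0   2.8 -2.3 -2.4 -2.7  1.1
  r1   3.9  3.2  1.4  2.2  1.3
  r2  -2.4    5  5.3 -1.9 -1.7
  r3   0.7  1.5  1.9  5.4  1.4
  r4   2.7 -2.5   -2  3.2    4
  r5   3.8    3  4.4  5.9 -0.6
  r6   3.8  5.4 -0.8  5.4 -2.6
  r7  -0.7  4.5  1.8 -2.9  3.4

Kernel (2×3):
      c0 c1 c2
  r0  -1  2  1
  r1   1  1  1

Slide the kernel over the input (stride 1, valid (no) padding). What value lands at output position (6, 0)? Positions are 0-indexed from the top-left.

The receptive field on the input at this output position is [3.8 5.4 -0.8 / -0.7 4.5 1.8]. Elementwise product with the kernel and sum: 3.8·-1 + 5.4·2 + -0.8·1 + -0.7·1 + 4.5·1 + 1.8·1.

11.8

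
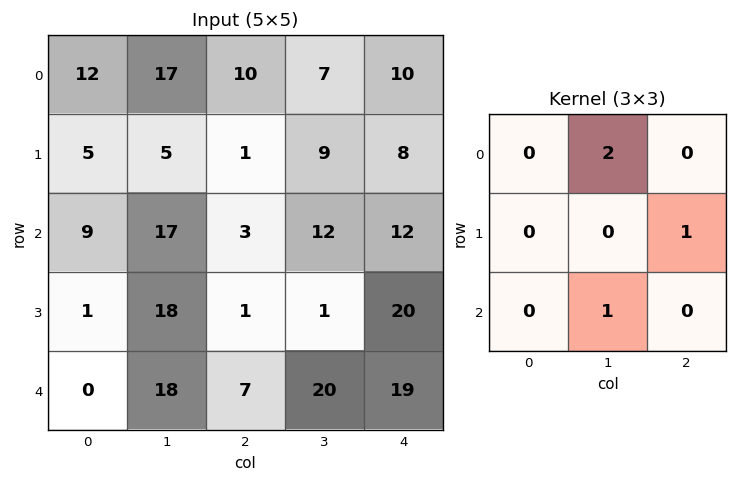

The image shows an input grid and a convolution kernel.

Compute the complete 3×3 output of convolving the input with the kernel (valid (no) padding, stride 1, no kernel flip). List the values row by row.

Output[0,0]: The receptive field on the input at this output position is [12 17 10 / 5 5 1 / 9 17 3]. Elementwise product with the kernel and sum: 17·2 + 1·1 + 17·1.

52 32 34
31 15 31
53 14 64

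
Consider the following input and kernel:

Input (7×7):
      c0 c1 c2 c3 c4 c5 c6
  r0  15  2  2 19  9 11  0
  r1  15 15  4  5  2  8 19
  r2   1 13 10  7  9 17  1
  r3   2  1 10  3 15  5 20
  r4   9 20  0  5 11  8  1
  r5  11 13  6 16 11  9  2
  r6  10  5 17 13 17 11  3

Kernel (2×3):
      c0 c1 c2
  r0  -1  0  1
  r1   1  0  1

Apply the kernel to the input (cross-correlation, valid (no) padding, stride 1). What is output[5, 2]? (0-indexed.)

The receptive field on the input at this output position is [6 16 11 / 17 13 17]. Elementwise product with the kernel and sum: 6·-1 + 11·1 + 17·1 + 17·1.

39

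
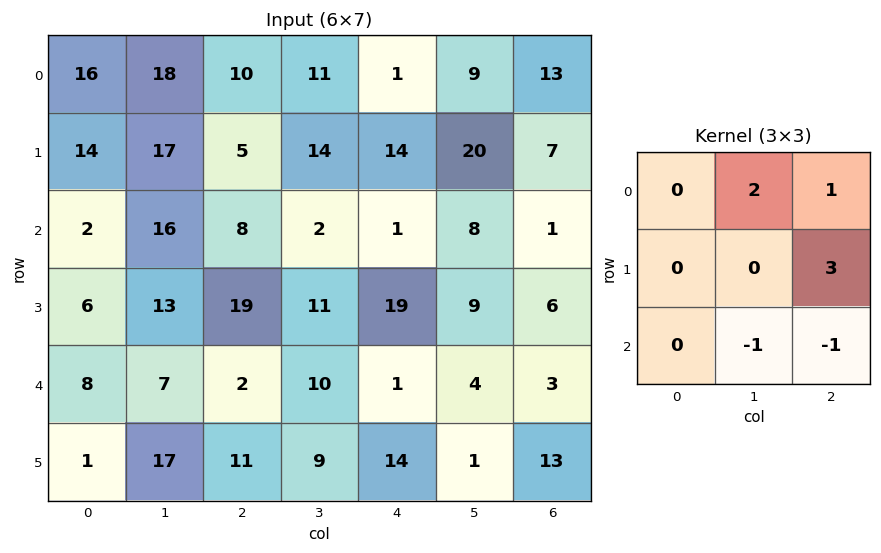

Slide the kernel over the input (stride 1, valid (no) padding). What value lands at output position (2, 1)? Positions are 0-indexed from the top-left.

The receptive field on the input at this output position is [16 8 2 / 13 19 11 / 7 2 10]. Elementwise product with the kernel and sum: 8·2 + 2·1 + 11·3 + 2·-1 + 10·-1.

39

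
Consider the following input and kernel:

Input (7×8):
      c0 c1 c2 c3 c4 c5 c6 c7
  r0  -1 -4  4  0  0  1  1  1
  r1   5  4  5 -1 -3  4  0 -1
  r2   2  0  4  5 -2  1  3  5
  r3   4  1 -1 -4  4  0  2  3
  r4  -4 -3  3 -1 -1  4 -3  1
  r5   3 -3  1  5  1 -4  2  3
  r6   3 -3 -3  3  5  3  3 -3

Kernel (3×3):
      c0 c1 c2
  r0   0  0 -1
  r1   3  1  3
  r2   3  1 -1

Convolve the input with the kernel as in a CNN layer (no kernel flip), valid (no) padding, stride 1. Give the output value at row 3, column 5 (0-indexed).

-4

The receptive field on the input at this output position is [0 2 3 / 4 -3 1 / -4 2 3]. Elementwise product with the kernel and sum: 3·-1 + 4·3 + -3·1 + 1·3 + -4·3 + 2·1 + 3·-1.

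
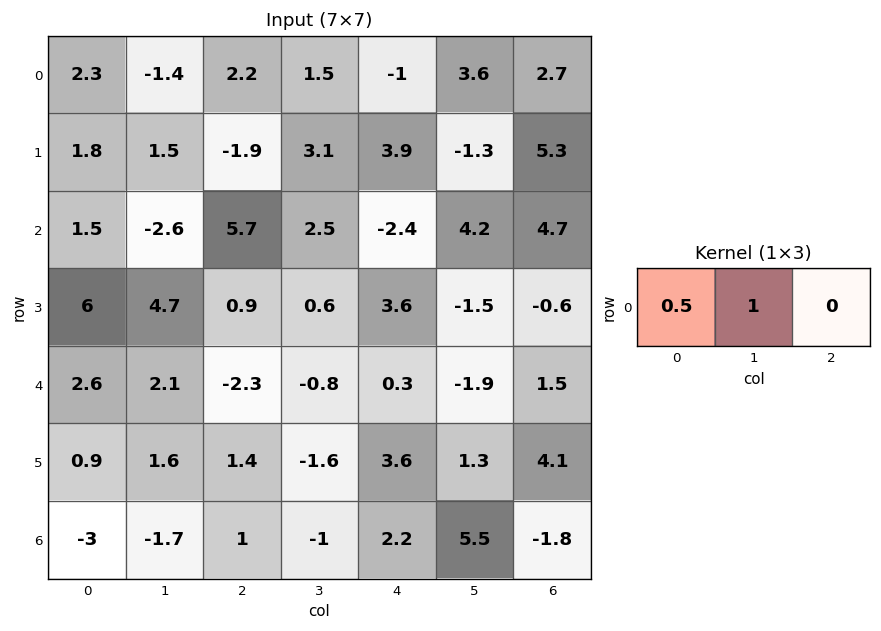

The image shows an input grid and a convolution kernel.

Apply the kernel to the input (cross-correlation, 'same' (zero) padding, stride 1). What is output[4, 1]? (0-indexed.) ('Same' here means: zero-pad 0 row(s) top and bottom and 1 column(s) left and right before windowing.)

3.4

The receptive field on the zero-padded input at this output position is [2.6 2.1 -2.3]. Elementwise product with the kernel and sum: 2.6·0.5 + 2.1·1.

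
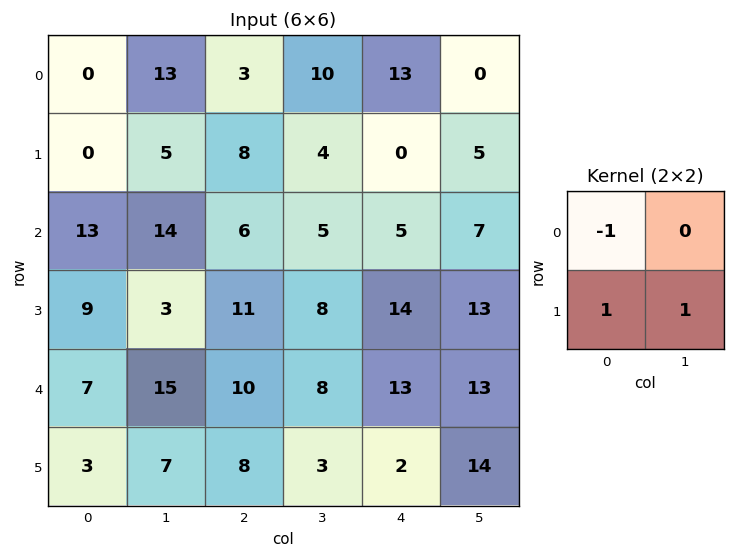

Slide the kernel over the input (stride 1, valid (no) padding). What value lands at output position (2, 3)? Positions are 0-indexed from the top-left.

17

The receptive field on the input at this output position is [5 5 / 8 14]. Elementwise product with the kernel and sum: 5·-1 + 8·1 + 14·1.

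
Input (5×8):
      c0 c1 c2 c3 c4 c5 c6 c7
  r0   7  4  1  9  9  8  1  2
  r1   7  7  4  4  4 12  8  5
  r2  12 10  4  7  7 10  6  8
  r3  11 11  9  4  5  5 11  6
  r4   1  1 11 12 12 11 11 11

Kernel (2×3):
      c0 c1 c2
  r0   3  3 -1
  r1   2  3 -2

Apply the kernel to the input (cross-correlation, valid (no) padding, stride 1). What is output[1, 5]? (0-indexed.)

77

The receptive field on the input at this output position is [12 8 5 / 10 6 8]. Elementwise product with the kernel and sum: 12·3 + 8·3 + 5·-1 + 10·2 + 6·3 + 8·-2.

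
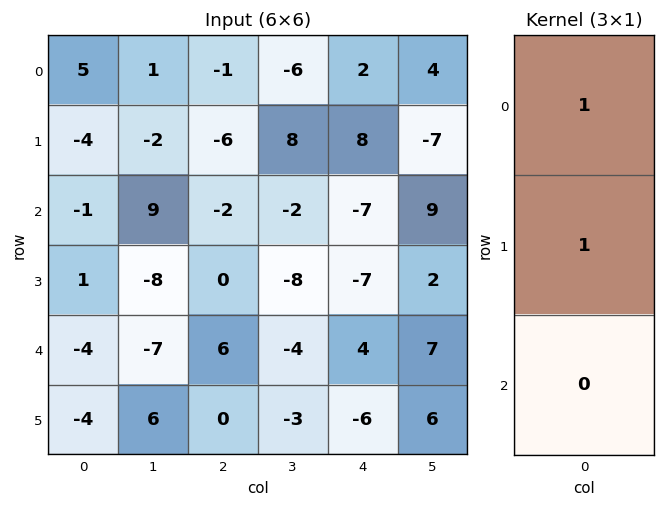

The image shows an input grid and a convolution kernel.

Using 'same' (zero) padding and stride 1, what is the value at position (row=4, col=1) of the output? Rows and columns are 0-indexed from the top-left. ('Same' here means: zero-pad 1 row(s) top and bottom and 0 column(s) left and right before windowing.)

-15

The receptive field on the zero-padded input at this output position is [-8 / -7 / 6]. Elementwise product with the kernel and sum: -8·1 + -7·1.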